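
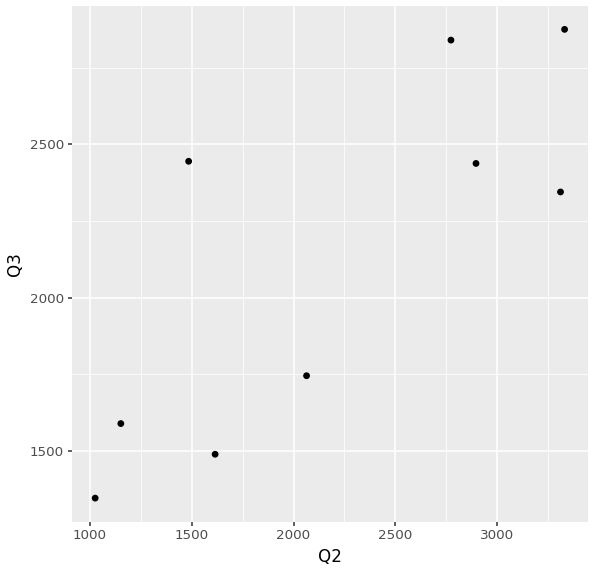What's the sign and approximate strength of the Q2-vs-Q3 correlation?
Points are positively correlated; strong (|r| ≈ 0.8).

positive, strong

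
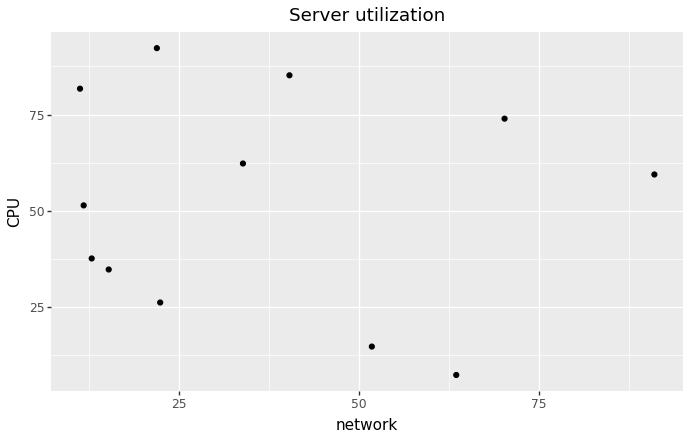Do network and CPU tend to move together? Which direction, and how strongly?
Points are roughly uncorrelated; weak (|r| ≈ 0.1).

no clear correlation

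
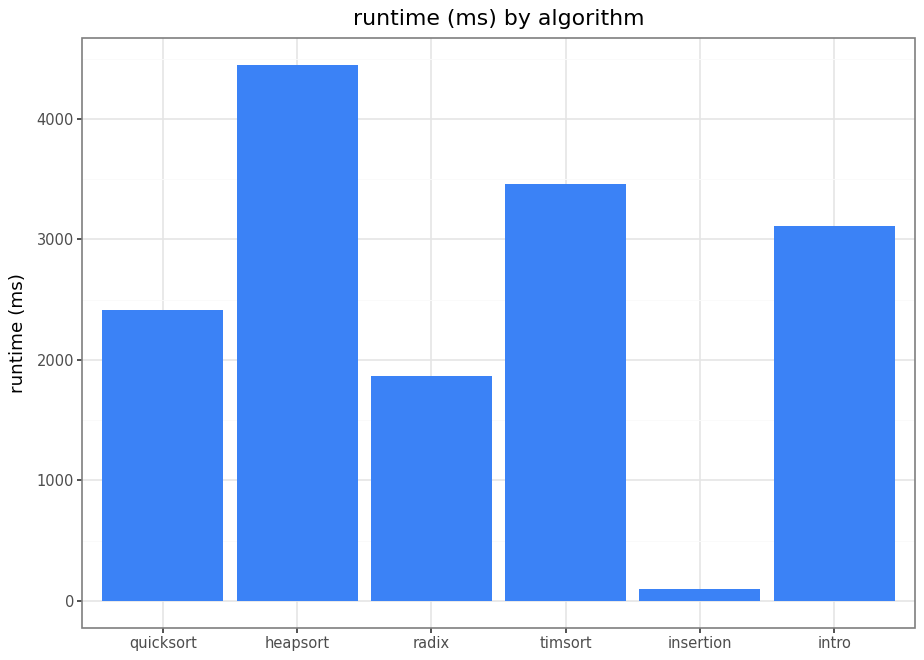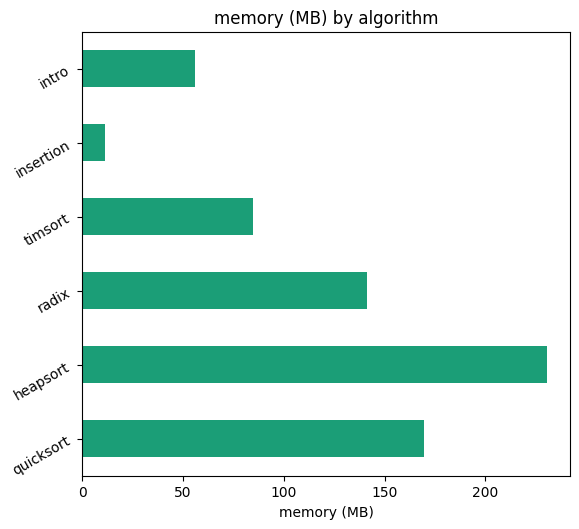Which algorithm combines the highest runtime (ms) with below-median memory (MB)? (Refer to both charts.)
timsort

Chart 2 median memory (MB) ≈ 125; below-median algorithms: timsort, insertion, intro. Among those, timsort has the highest runtime (ms) (≈ 3500).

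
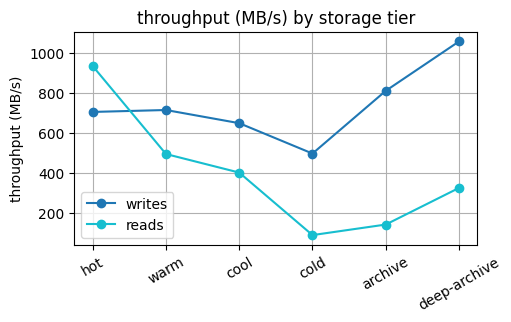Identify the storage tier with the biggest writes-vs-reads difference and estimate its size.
deep-archive, ≈ 800 MB/s

deep-archive: writes ≈ 1100, reads ≈ 300 → gap ≈ 800. Next-largest (archive) is only ≈ 700.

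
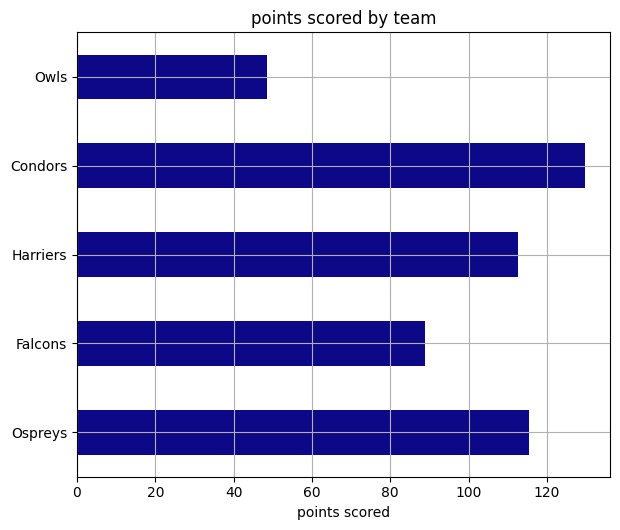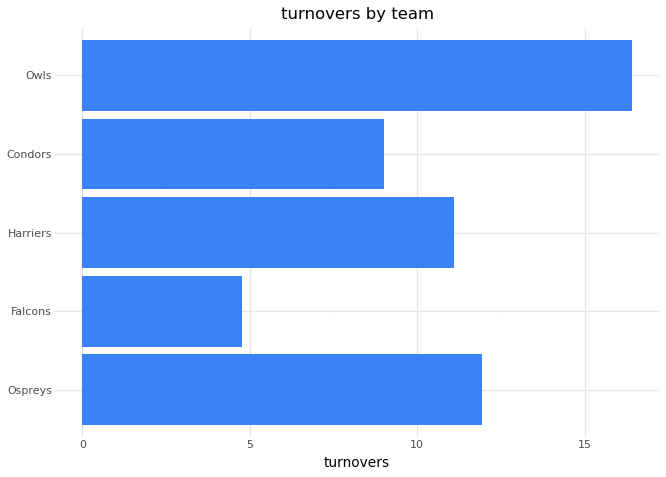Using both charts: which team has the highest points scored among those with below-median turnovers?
Condors

Chart 2 median turnovers ≈ 12; below-median teams: Falcons, Condors. Among those, Condors has the highest points scored (≈ 120).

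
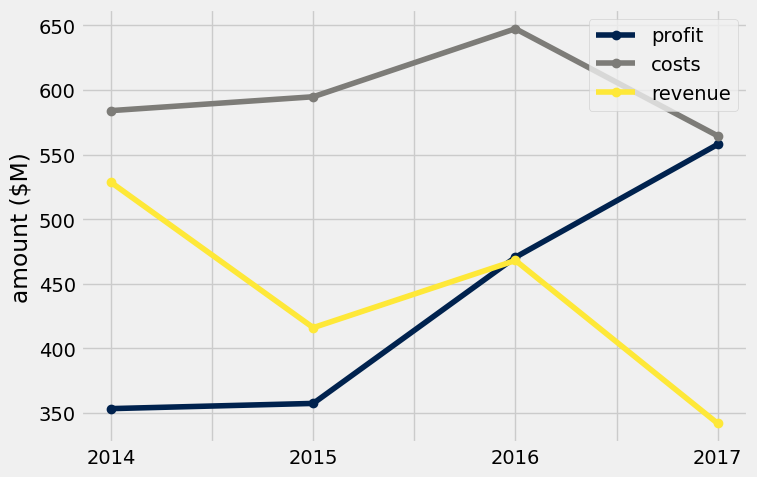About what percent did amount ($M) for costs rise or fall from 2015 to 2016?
≈ +8.3%

2015 ≈ 600, 2016 ≈ 650; (650 − 600) / 600 ≈ +8.3%.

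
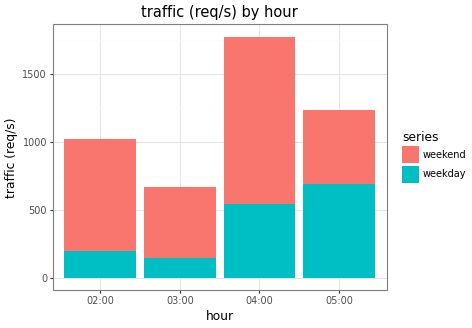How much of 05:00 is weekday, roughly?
weekday top ≈ 600, bottom ≈ 0; segment ≈ 600.

≈ 600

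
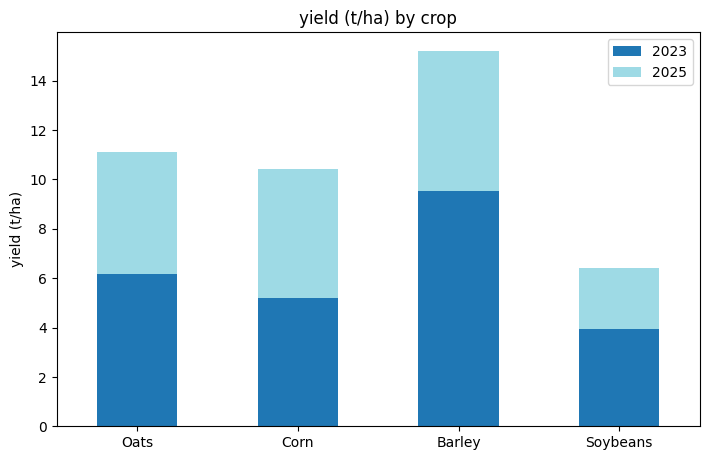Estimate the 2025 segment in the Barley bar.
2025 top ≈ 16, bottom ≈ 10; segment ≈ 6.

≈ 6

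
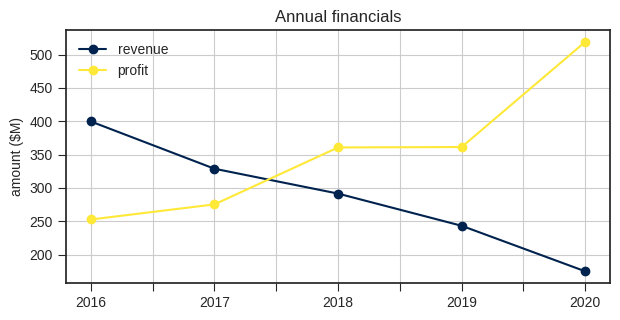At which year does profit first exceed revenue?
2017: profit ≈ 300 vs revenue ≈ 350 (not yet); 2018: profit ≈ 350 vs revenue ≈ 300 (first crossover).

2018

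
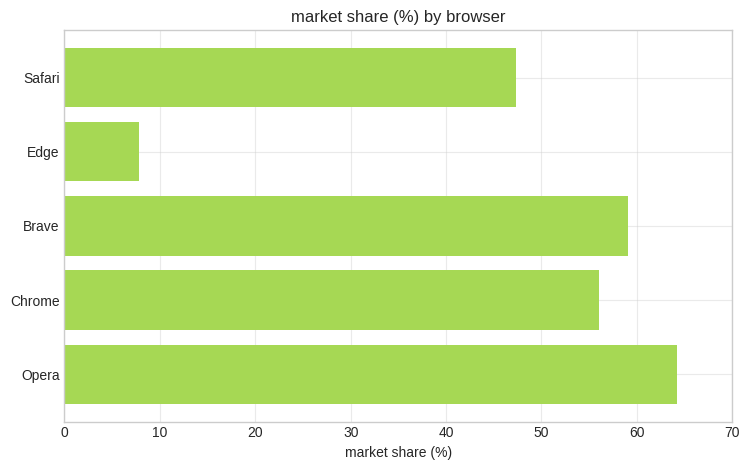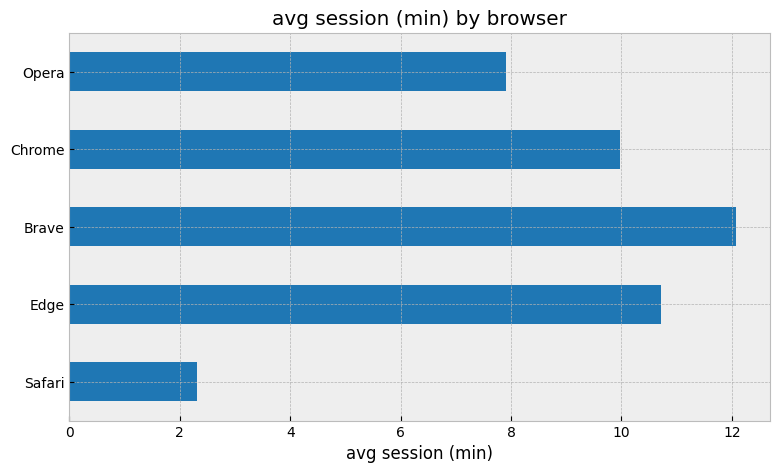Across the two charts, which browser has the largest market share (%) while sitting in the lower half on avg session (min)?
Opera

Chart 2 median avg session (min) ≈ 10; below-median browsers: Safari, Opera. Among those, Opera has the highest market share (%) (≈ 60).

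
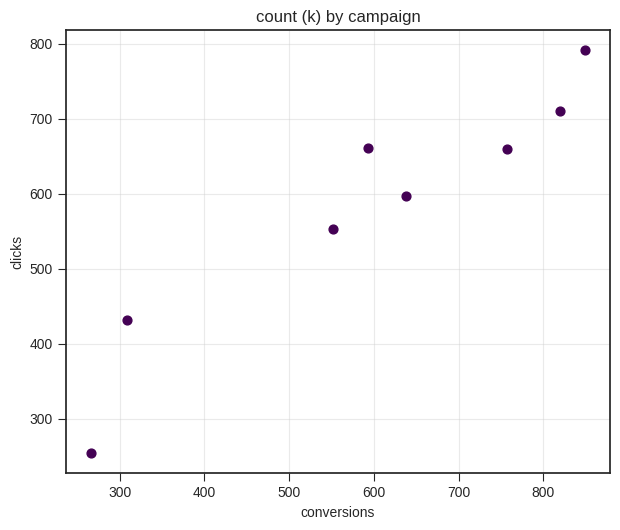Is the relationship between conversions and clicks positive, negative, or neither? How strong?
Points are positively correlated; strong (|r| ≈ 0.9).

positive, strong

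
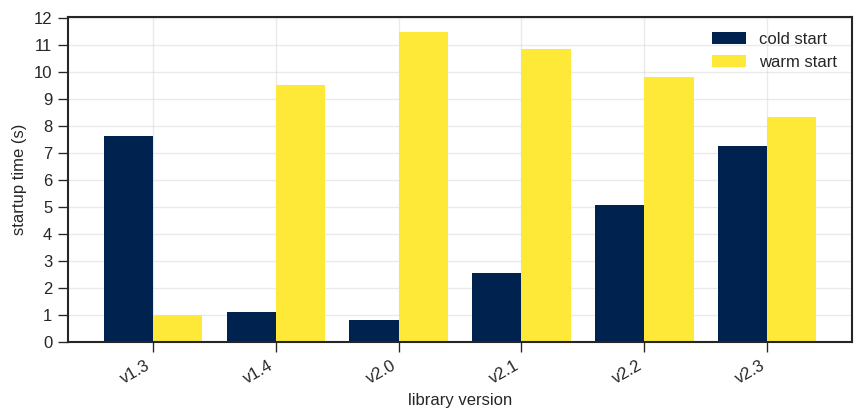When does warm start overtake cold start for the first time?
v1.4

v1.3: warm start ≈ 1 vs cold start ≈ 8 (not yet); v1.4: warm start ≈ 10 vs cold start ≈ 1 (first crossover).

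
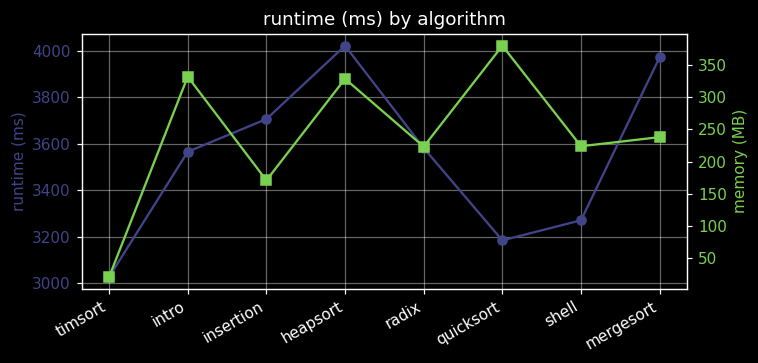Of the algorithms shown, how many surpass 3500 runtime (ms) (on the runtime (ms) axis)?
5

Above 3500: intro, insertion, heapsort, radix, mergesort.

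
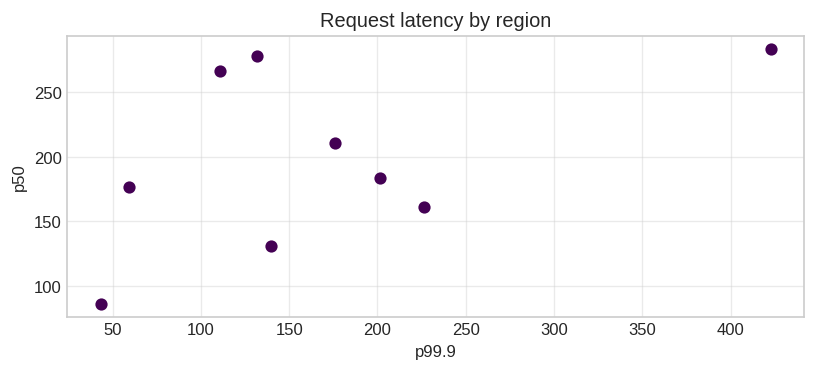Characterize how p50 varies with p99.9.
positive, moderate

Points are positively correlated; moderate (|r| ≈ 0.5).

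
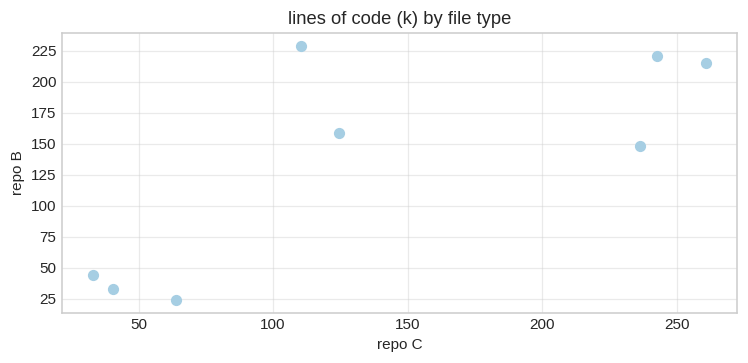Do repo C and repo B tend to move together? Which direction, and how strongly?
positive, strong

Points are positively correlated; strong (|r| ≈ 0.8).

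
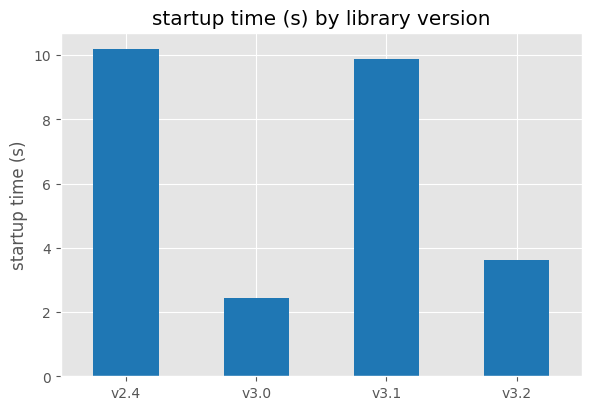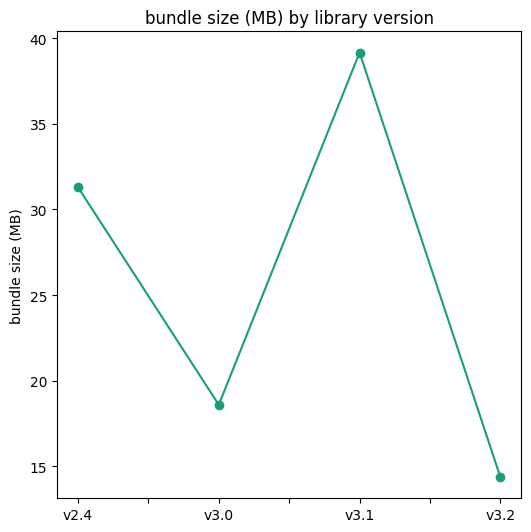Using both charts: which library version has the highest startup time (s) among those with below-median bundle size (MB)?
v3.2

Chart 2 median bundle size (MB) ≈ 25; below-median library versions: v3.0, v3.2. Among those, v3.2 has the highest startup time (s) (≈ 4).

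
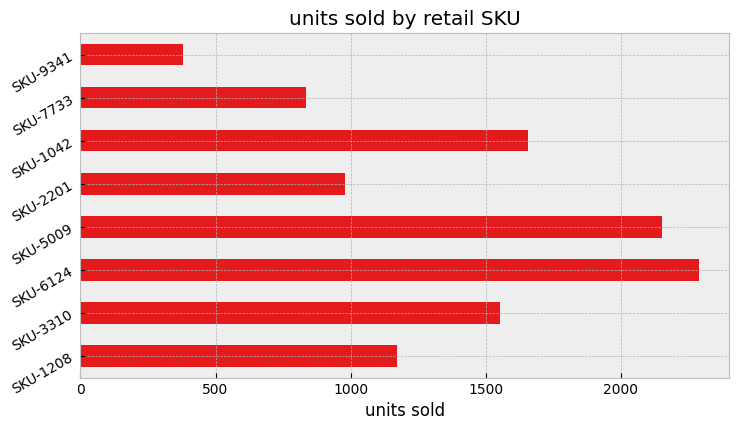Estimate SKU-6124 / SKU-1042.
≈ 1.38×

SKU-6124 ≈ 2200, SKU-1042 ≈ 1600; 2200/1600 ≈ 1.38.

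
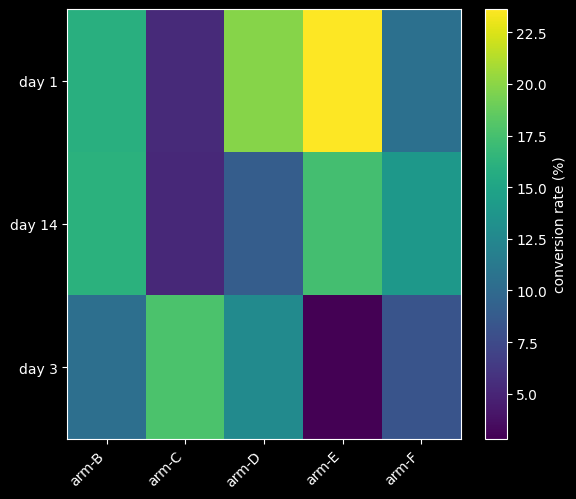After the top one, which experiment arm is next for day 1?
Top 3 for day 1: arm-E ≈ 24, arm-D ≈ 20, arm-B ≈ 16.

arm-D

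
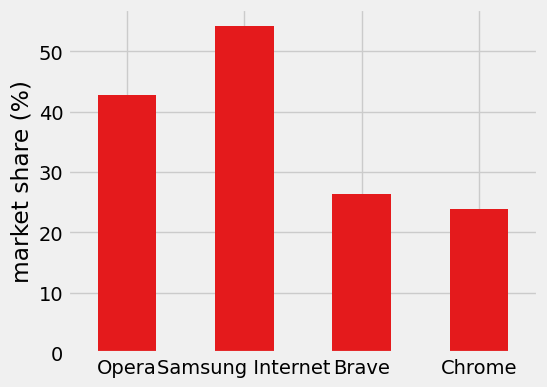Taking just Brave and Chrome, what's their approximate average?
≈ 25

(25 + 25) / 2 ≈ 25.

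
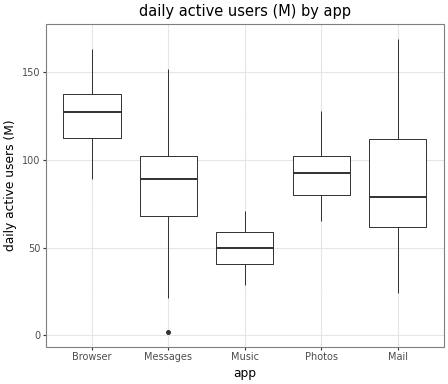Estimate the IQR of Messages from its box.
≈ 30

Q3 ≈ 100, Q1 ≈ 70; IQR ≈ 30.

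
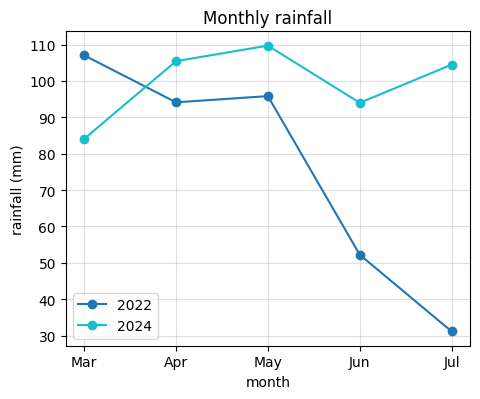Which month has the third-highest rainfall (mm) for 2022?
Top 4 for 2022: Mar ≈ 110, May ≈ 100, Apr ≈ 90, Jun ≈ 50.

Apr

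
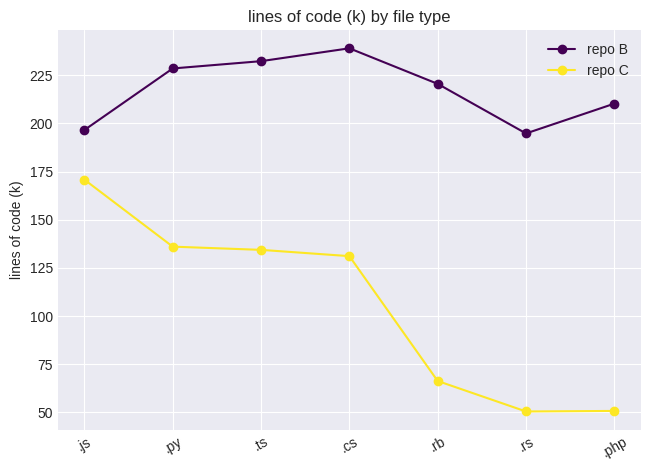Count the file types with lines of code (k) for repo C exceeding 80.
Above 80: .js, .py, .ts, .cs.

4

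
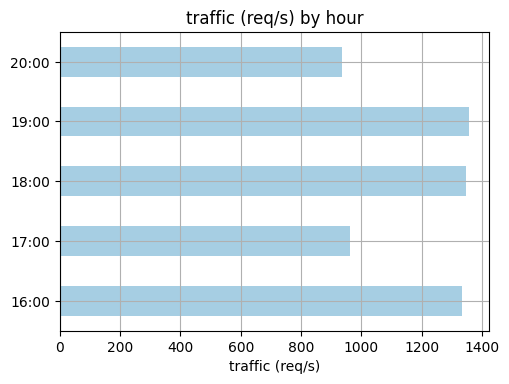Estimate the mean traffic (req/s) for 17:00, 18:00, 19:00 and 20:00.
≈ 1200

(1000 + 1400 + 1400 + 1000) / 4 ≈ 1200.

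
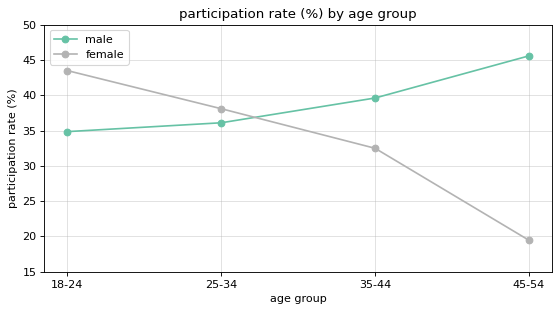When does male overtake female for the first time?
25-34: male ≈ 35 vs female ≈ 40 (not yet); 35-44: male ≈ 40 vs female ≈ 30 (first crossover).

35-44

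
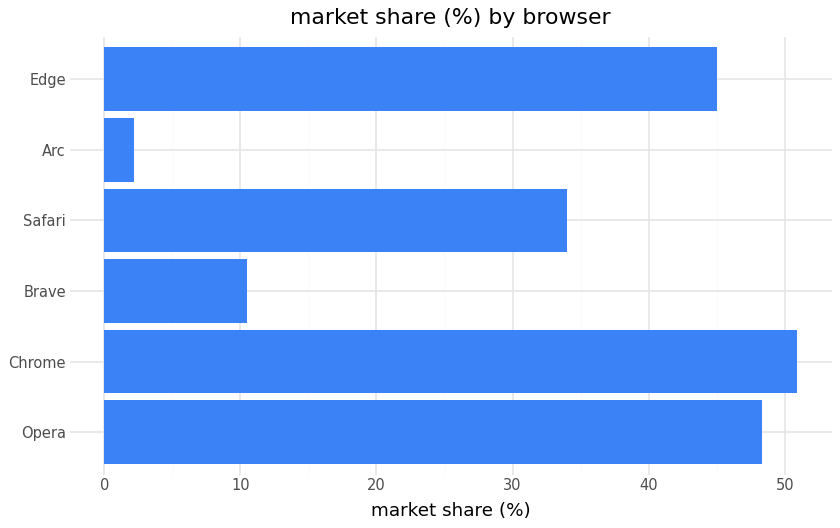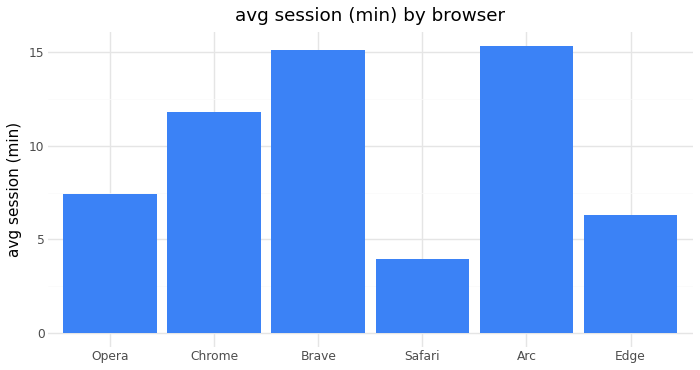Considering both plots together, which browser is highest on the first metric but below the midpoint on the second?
Chart 2 median avg session (min) ≈ 10; below-median browsers: Opera, Safari, Edge. Among those, Opera has the highest market share (%) (≈ 50).

Opera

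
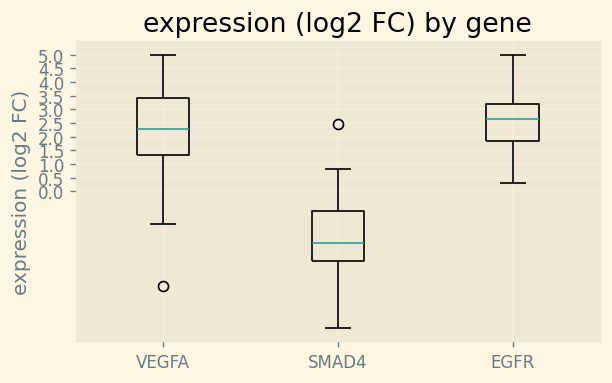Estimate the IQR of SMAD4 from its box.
Q3 ≈ -0.5, Q1 ≈ -2.5; IQR ≈ 2.0.

≈ 2.0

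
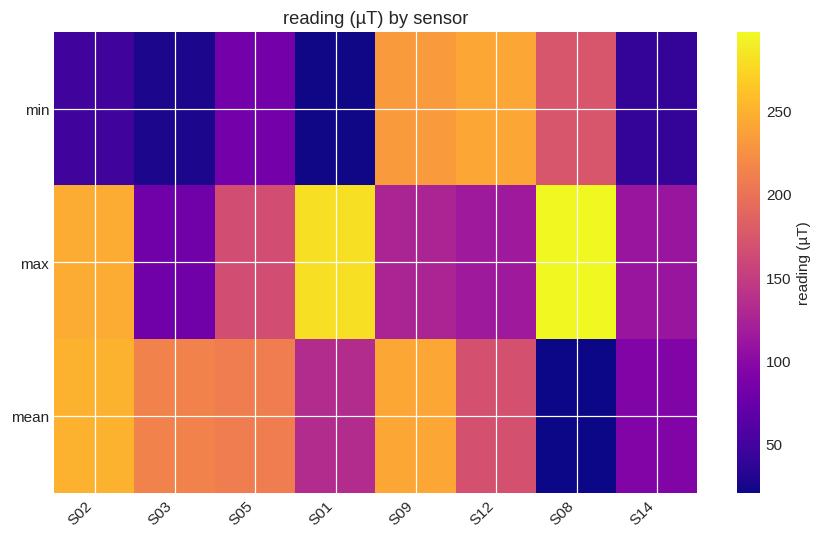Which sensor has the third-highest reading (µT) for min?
Top 4 for min: S12 ≈ 250, S09 ≈ 225, S08 ≈ 175, S05 ≈ 75.

S08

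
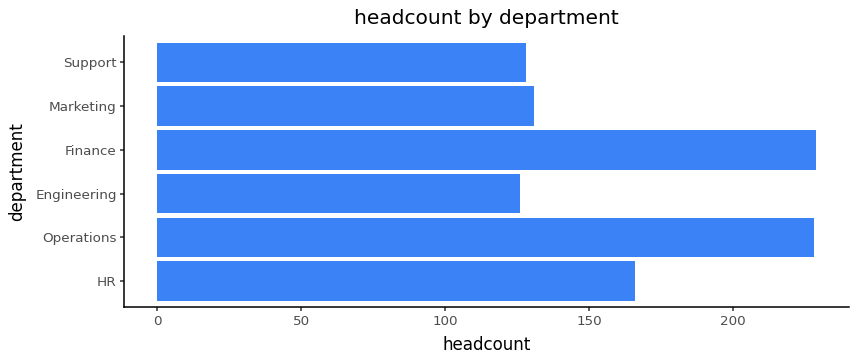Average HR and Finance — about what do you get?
(160 + 220) / 2 ≈ 190.

≈ 190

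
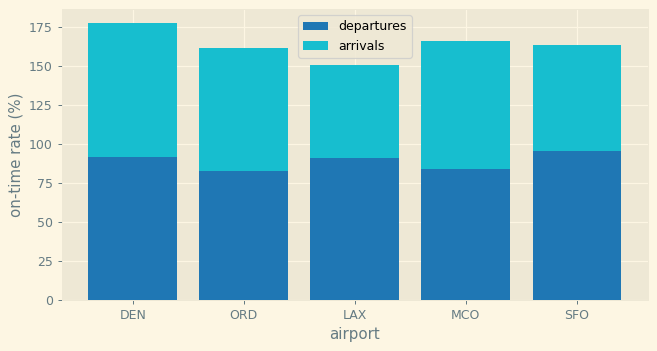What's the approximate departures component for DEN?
≈ 100

departures top ≈ 100, bottom ≈ 0; segment ≈ 100.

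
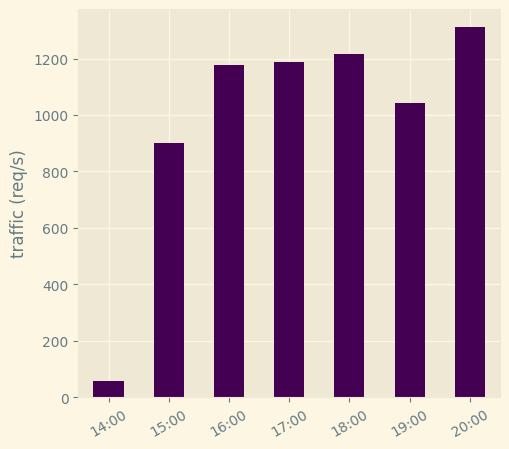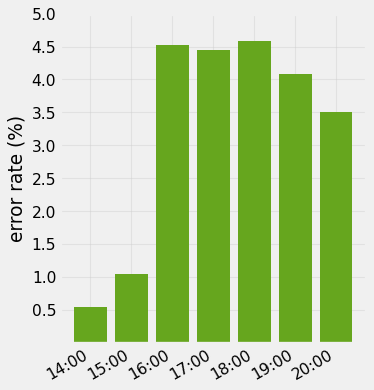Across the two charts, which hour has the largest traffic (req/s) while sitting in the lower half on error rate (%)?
20:00

Chart 2 median error rate (%) ≈ 4; below-median hours: 14:00, 15:00, 20:00. Among those, 20:00 has the highest traffic (req/s) (≈ 1400).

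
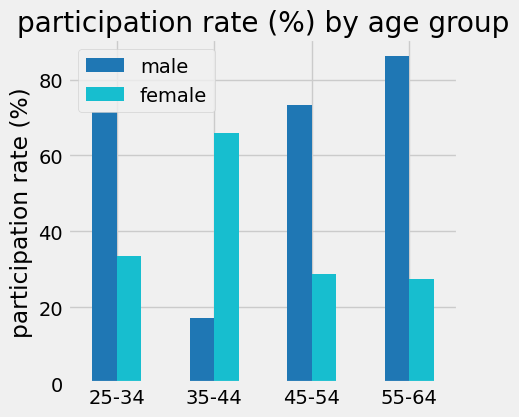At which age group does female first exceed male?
25-34: female ≈ 30 vs male ≈ 70 (not yet); 35-44: female ≈ 70 vs male ≈ 20 (first crossover).

35-44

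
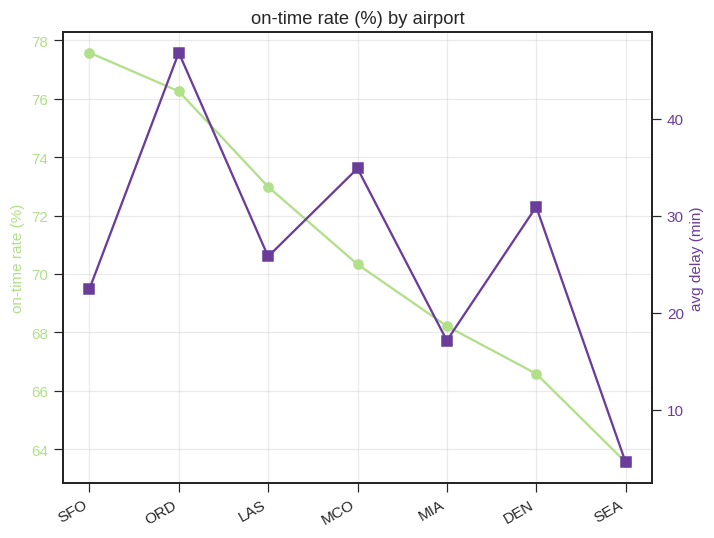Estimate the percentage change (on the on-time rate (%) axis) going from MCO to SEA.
≈ -8.6%

MCO ≈ 70, SEA ≈ 64; (64 − 70) / 70 ≈ -8.6%.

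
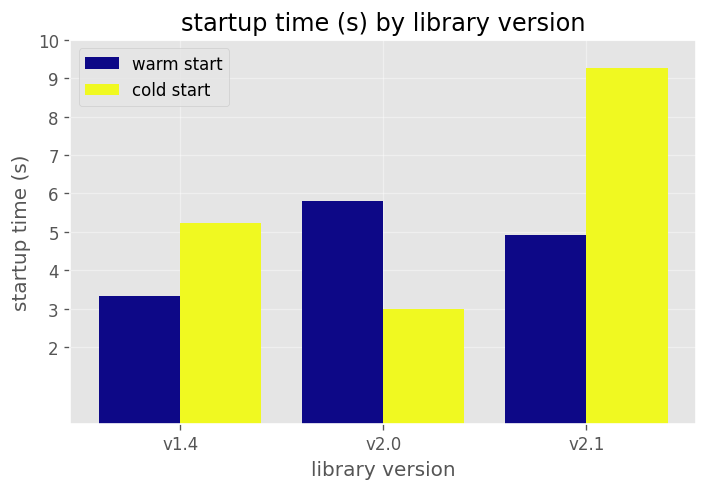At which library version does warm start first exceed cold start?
v1.4: warm start ≈ 3 vs cold start ≈ 5 (not yet); v2.0: warm start ≈ 6 vs cold start ≈ 3 (first crossover).

v2.0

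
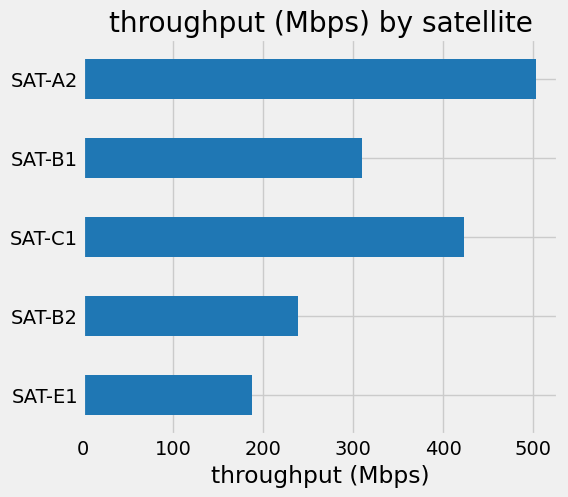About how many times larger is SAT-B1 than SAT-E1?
≈ 1.5×

SAT-B1 ≈ 300, SAT-E1 ≈ 200; 300/200 ≈ 1.5.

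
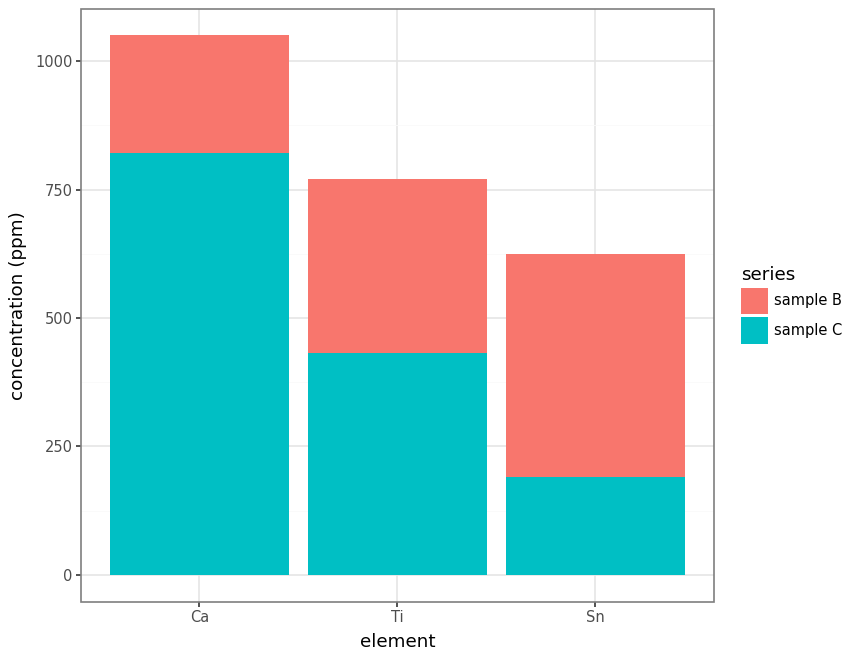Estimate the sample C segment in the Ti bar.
≈ 400

sample C top ≈ 400, bottom ≈ 0; segment ≈ 400.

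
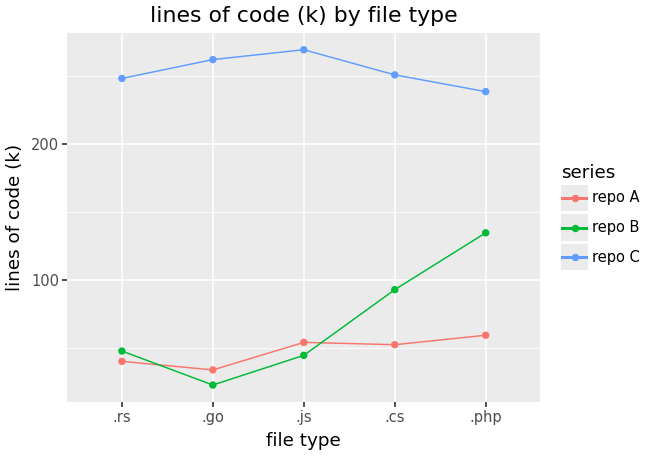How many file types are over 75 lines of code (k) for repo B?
Above 75: .cs, .php.

2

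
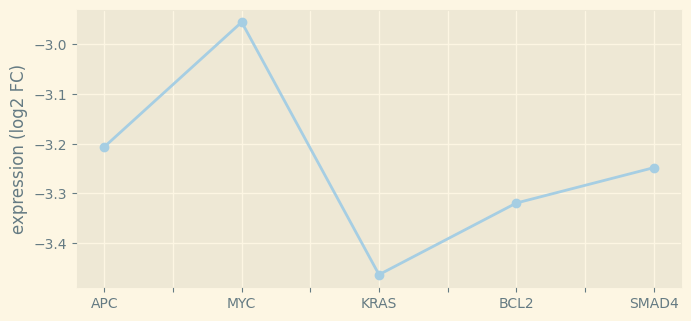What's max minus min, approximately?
≈ 0.50

Max MYC ≈ -2.95, min KRAS ≈ -3.45; range ≈ 0.50.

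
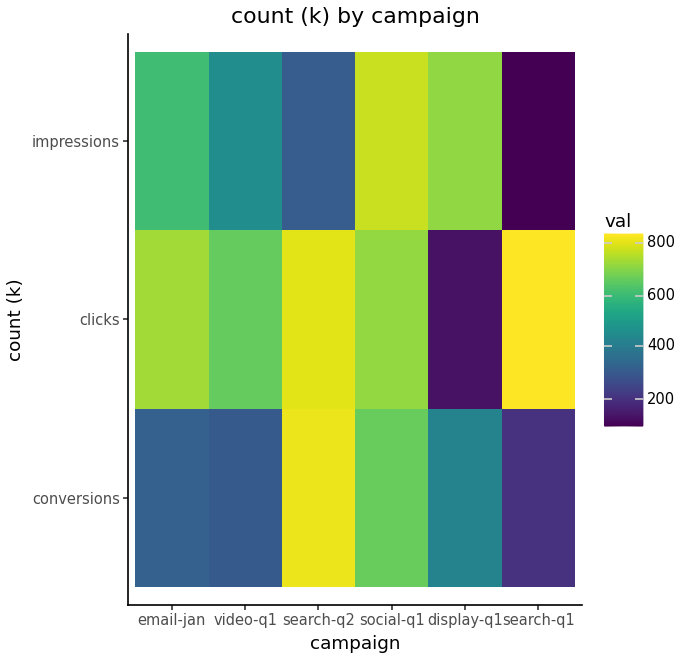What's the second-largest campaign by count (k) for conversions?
social-q1

Top 3 for conversions: search-q2 ≈ 800, social-q1 ≈ 700, display-q1 ≈ 400.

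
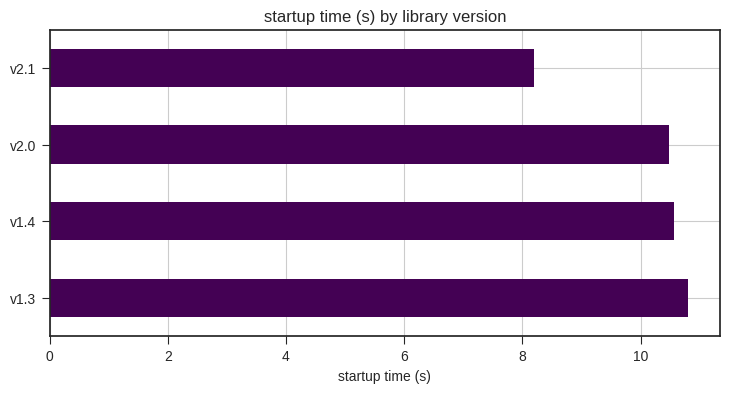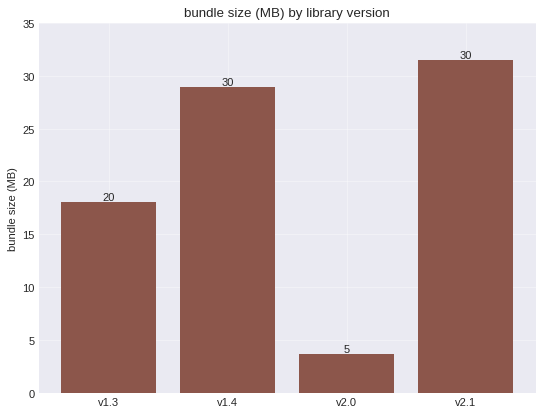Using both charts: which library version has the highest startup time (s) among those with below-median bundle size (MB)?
v1.3

Chart 2 median bundle size (MB) ≈ 25; below-median library versions: v1.3, v2.0. Among those, v1.3 has the highest startup time (s) (≈ 11).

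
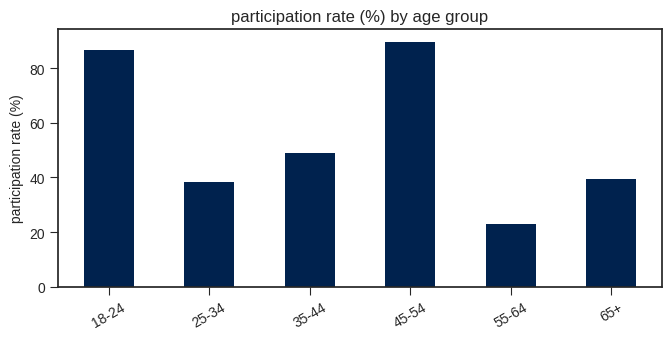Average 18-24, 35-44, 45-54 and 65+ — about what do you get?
(90 + 50 + 90 + 40) / 4 ≈ 68.

≈ 68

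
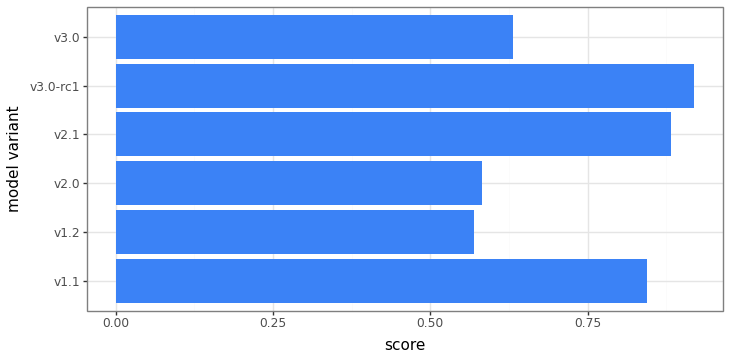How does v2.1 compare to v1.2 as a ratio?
≈ 1.5×

v2.1 ≈ 0.9, v1.2 ≈ 0.6; 0.9/0.6 ≈ 1.5.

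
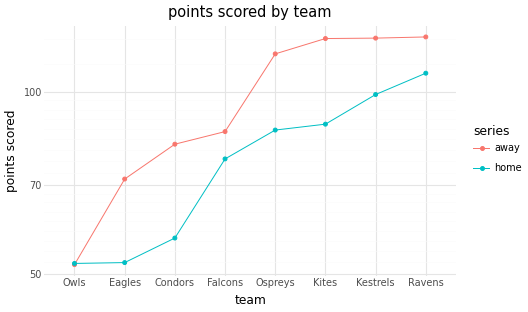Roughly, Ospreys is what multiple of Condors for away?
Ospreys ≈ 120, Condors ≈ 80; 120/80 ≈ 1.5.

≈ 1.5×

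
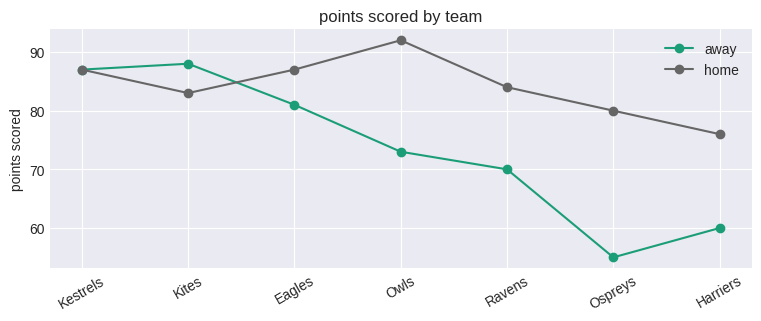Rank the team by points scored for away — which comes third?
Top 4 for away: Kites ≈ 90, Kestrels ≈ 85, Eagles ≈ 80, Owls ≈ 75.

Eagles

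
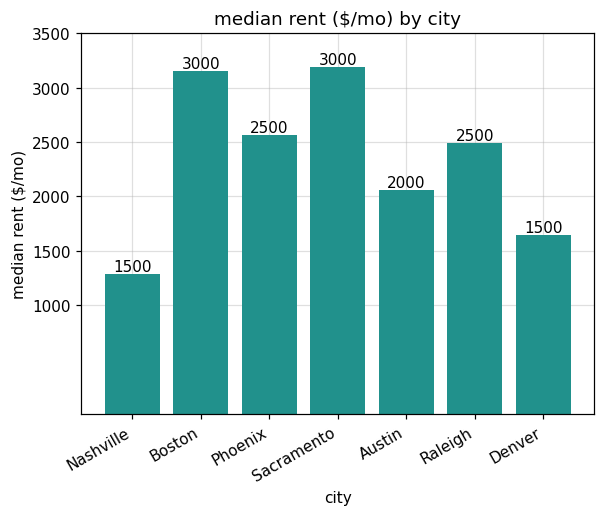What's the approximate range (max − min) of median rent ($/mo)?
≈ 1500

Max Sacramento ≈ 3000, min Nashville ≈ 1500; range ≈ 1500.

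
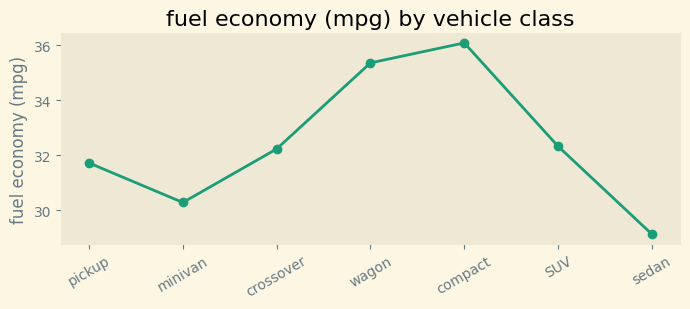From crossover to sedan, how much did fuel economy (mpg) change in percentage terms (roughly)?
≈ -9.4%

crossover ≈ 32, sedan ≈ 29; (29 − 32) / 32 ≈ -9.4%.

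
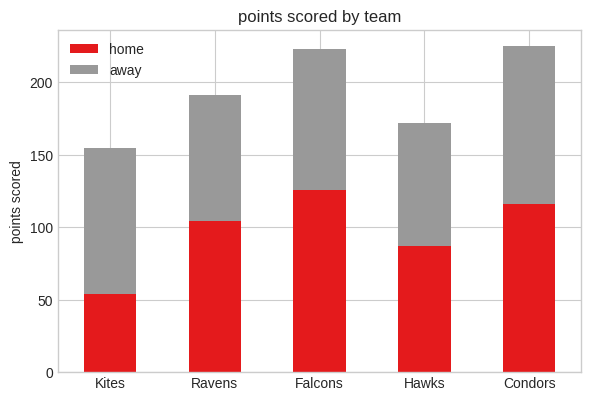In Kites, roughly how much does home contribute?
≈ 60

home top ≈ 60, bottom ≈ 0; segment ≈ 60.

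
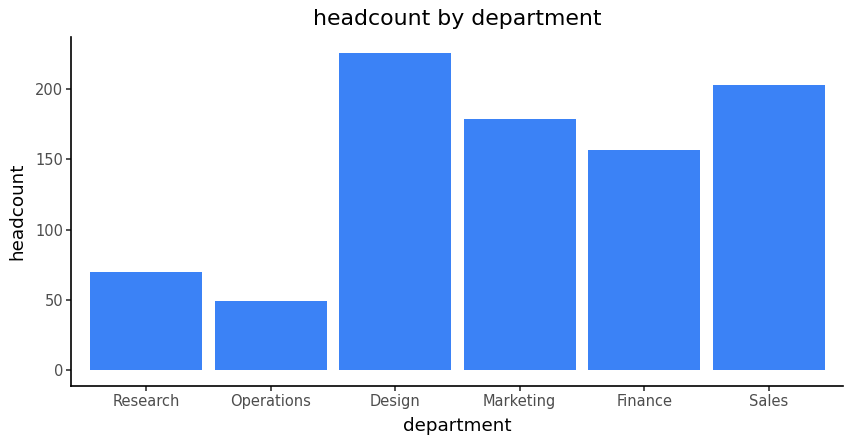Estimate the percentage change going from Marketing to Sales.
Marketing ≈ 180, Sales ≈ 200; (200 − 180) / 180 ≈ +11.1%.

≈ +11.1%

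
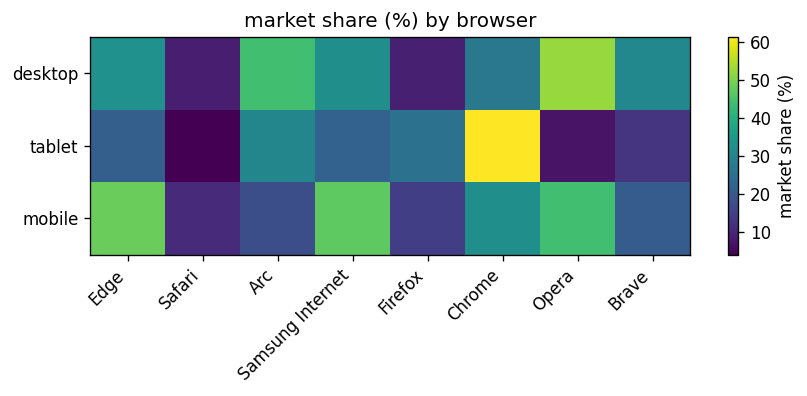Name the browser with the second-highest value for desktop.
Top 3 for desktop: Opera ≈ 55, Arc ≈ 45, Edge ≈ 35.

Arc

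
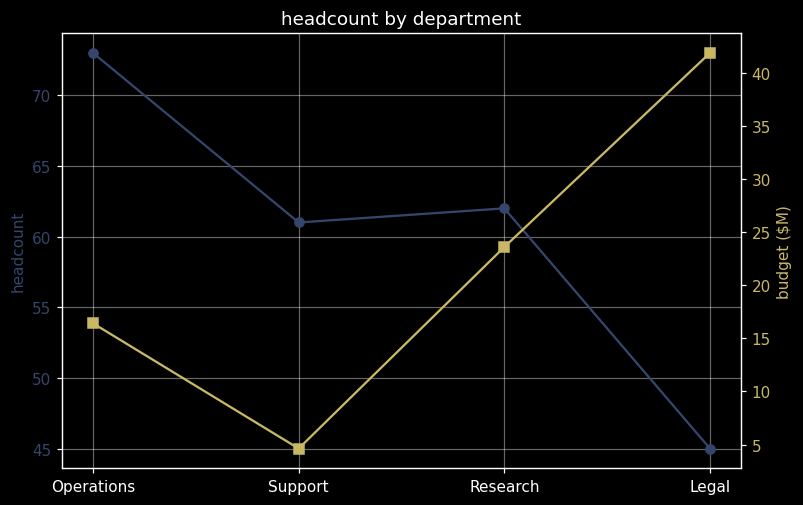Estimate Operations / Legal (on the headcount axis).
Operations ≈ 75, Legal ≈ 45; 75/45 ≈ 1.67.

≈ 1.67×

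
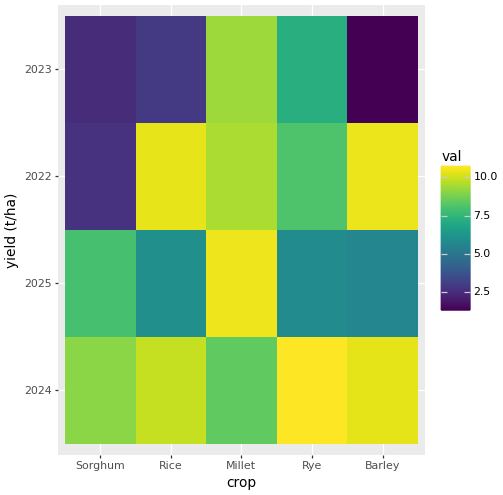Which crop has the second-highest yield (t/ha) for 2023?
Top 3 for 2023: Millet ≈ 9, Rye ≈ 7, Rice ≈ 3.

Rye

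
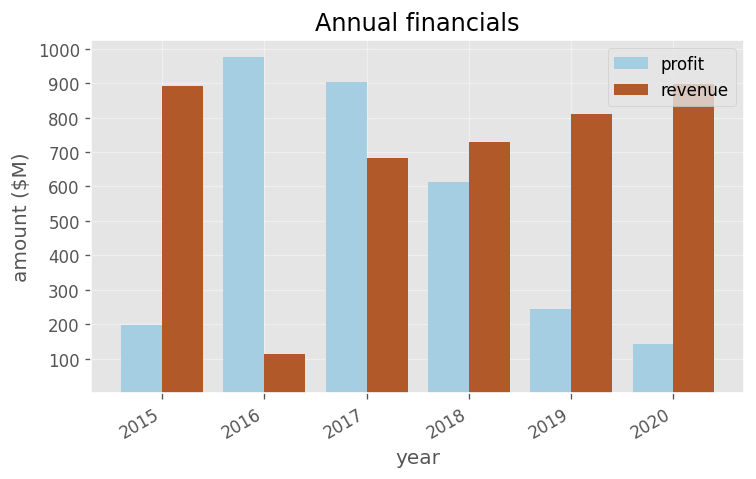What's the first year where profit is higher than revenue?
2015: profit ≈ 200 vs revenue ≈ 900 (not yet); 2016: profit ≈ 1000 vs revenue ≈ 100 (first crossover).

2016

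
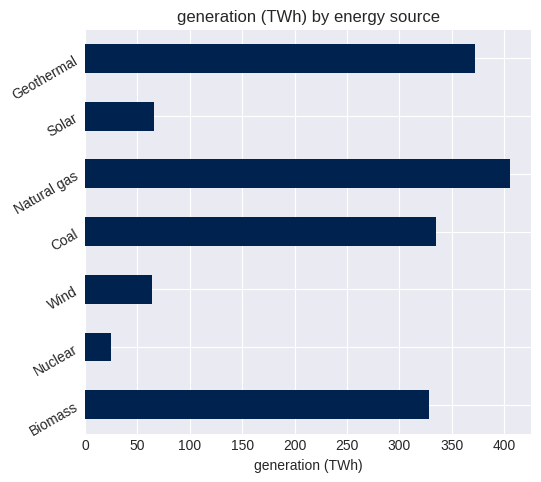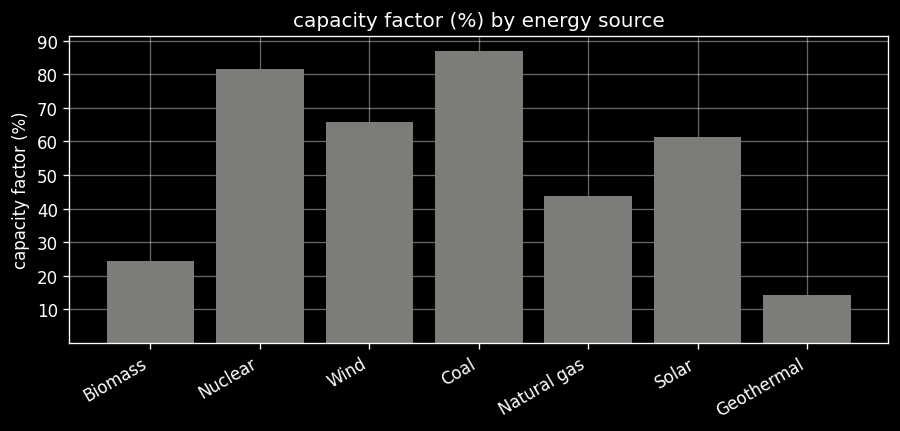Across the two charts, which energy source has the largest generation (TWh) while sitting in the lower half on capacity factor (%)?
Chart 2 median capacity factor (%) ≈ 60; below-median energy sources: Biomass, Natural gas, Geothermal. Among those, Natural gas has the highest generation (TWh) (≈ 400).

Natural gas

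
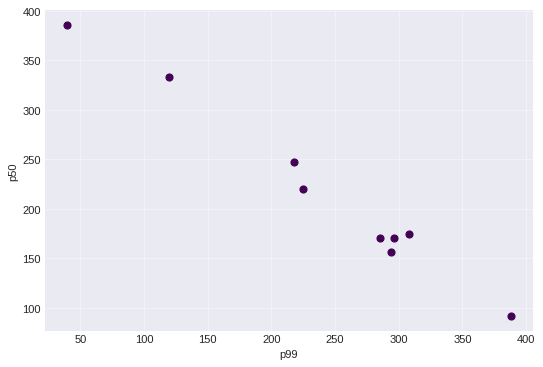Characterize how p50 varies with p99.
negative, strong

Points are negatively correlated; strong (|r| ≈ 1.0).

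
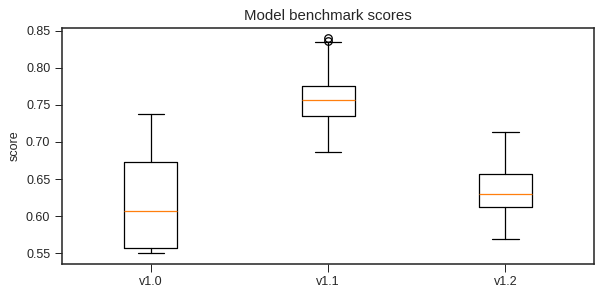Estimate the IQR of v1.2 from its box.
Q3 ≈ 0.66, Q1 ≈ 0.62; IQR ≈ 0.04.

≈ 0.04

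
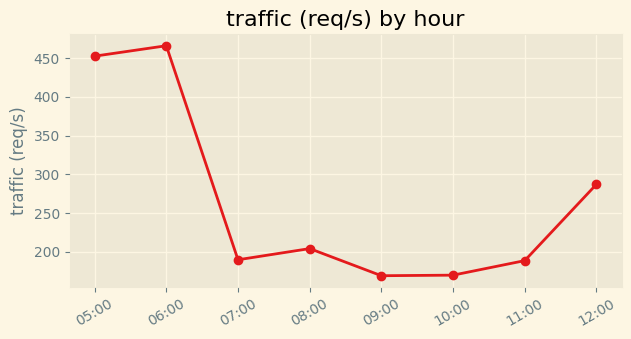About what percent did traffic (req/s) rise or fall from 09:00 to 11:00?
09:00 ≈ 175, 11:00 ≈ 200; (200 − 175) / 175 ≈ +14.3%.

≈ +14.3%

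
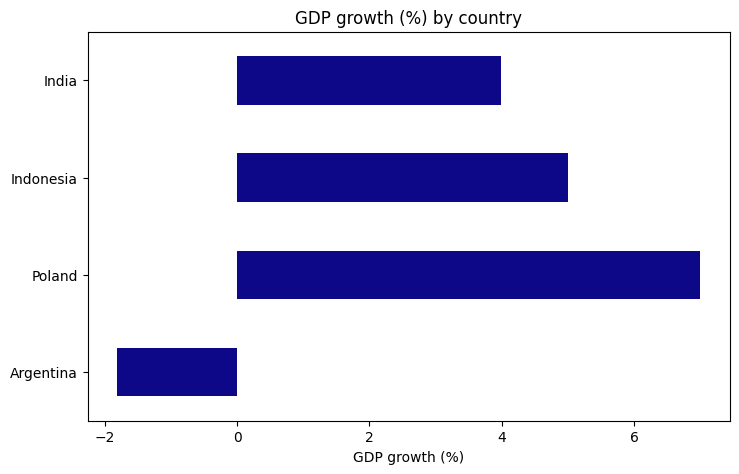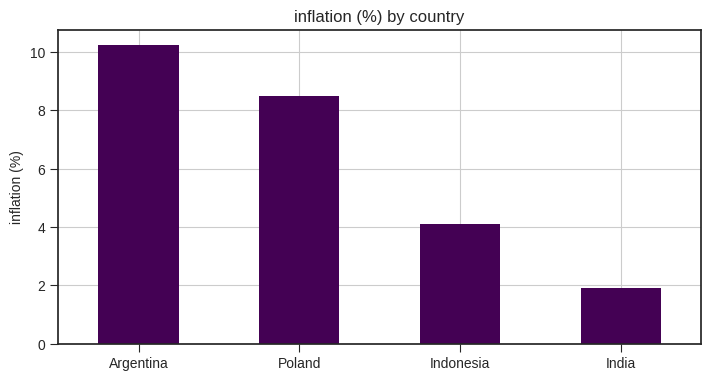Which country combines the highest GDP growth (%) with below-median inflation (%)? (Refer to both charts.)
Indonesia

Chart 2 median inflation (%) ≈ 6; below-median countries: Indonesia, India. Among those, Indonesia has the highest GDP growth (%) (≈ 5).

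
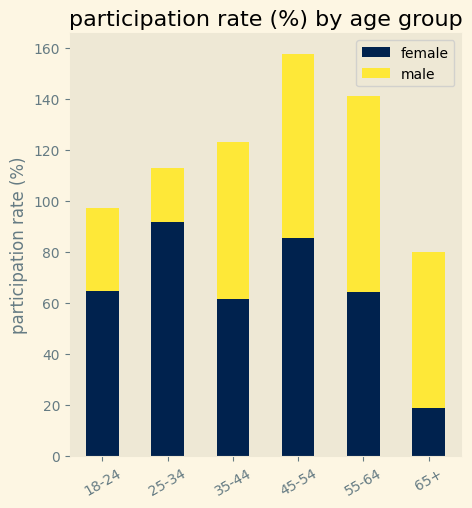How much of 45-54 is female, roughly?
female top ≈ 80, bottom ≈ 0; segment ≈ 80.

≈ 80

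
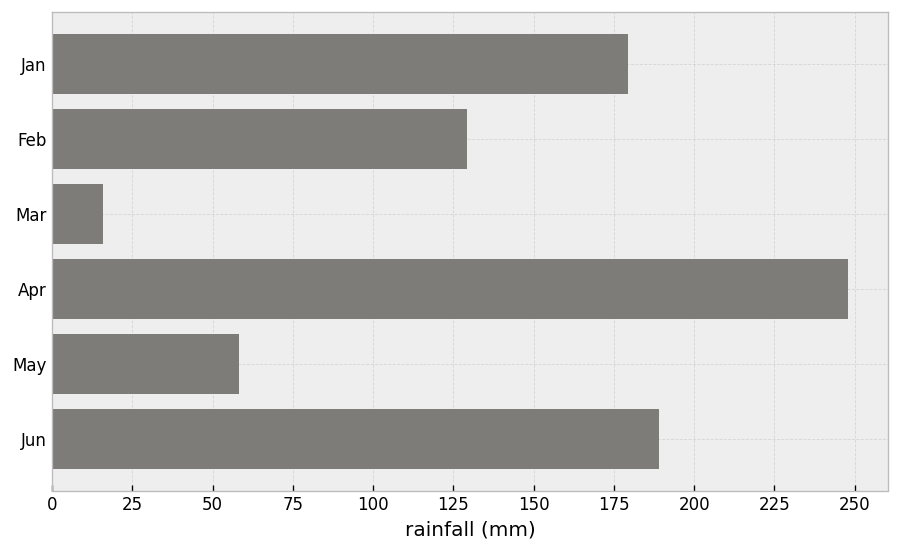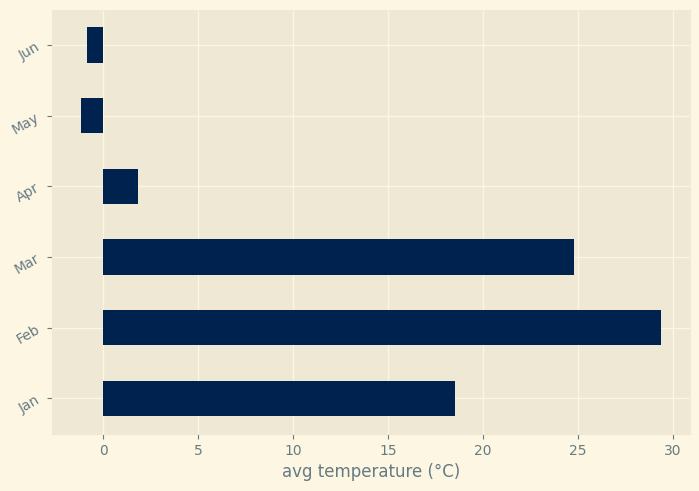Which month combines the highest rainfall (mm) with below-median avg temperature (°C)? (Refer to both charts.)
Apr

Chart 2 median avg temperature (°C) ≈ 10; below-median months: Apr, May, Jun. Among those, Apr has the highest rainfall (mm) (≈ 250).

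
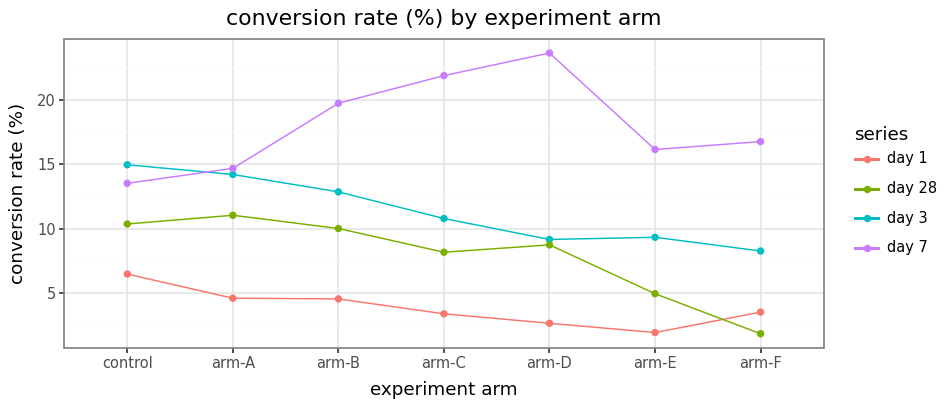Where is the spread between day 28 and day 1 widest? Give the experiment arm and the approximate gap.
arm-A, ≈ 8 %

arm-A: day 28 ≈ 12, day 1 ≈ 4 → gap ≈ 8. Next-largest (arm-D) is only ≈ 6.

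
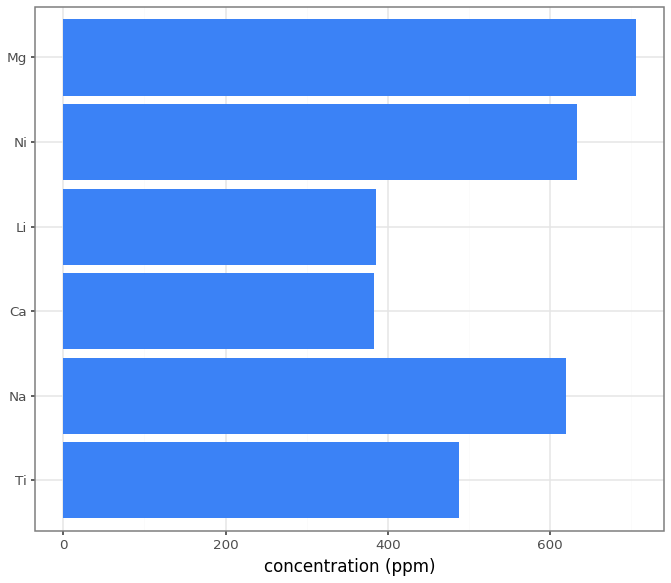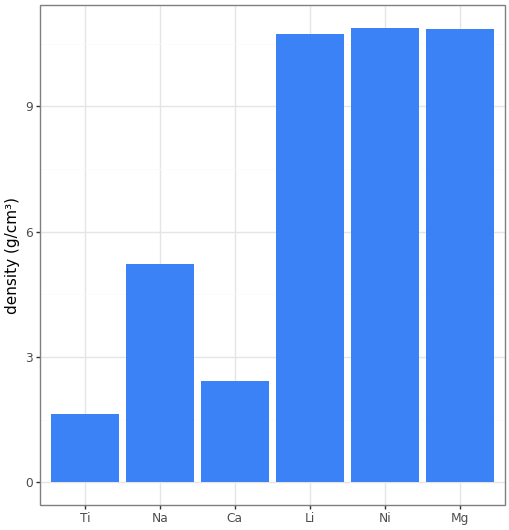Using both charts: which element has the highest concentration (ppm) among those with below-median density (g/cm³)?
Na

Chart 2 median density (g/cm³) ≈ 8; below-median elements: Ti, Na, Ca. Among those, Na has the highest concentration (ppm) (≈ 600).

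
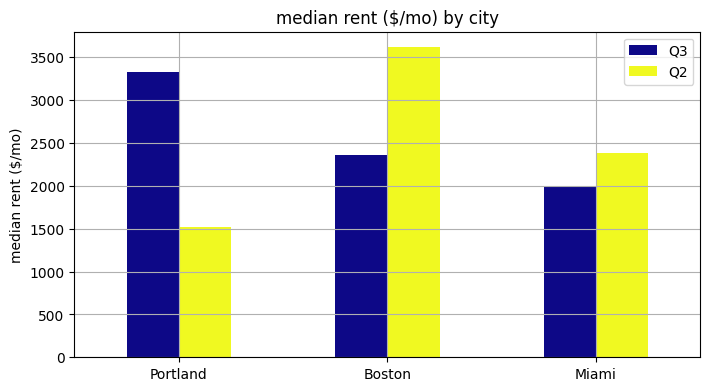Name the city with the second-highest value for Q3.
Boston

Top 3 for Q3: Portland ≈ 3500, Boston ≈ 2500, Miami ≈ 2000.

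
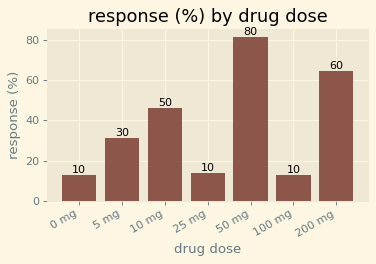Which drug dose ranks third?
10 mg

Top 4: 50 mg ≈ 80, 200 mg ≈ 60, 10 mg ≈ 50, 5 mg ≈ 30.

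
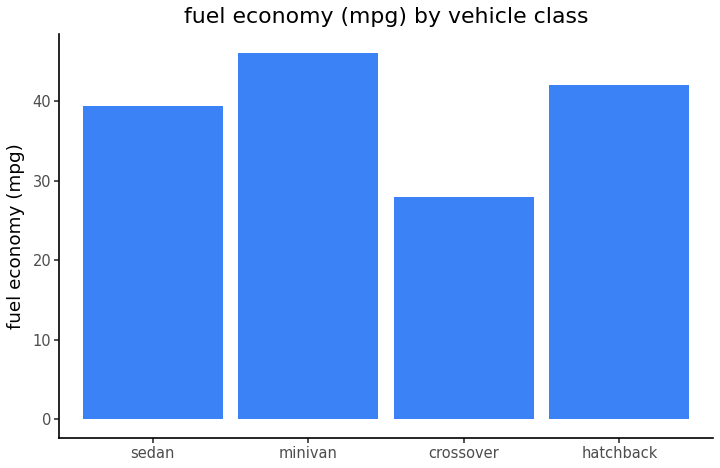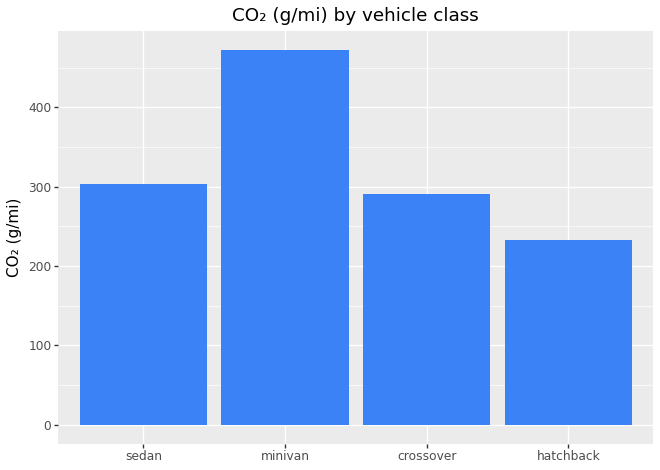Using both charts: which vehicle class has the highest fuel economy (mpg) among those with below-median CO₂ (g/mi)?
Chart 2 median CO₂ (g/mi) ≈ 300; below-median vehicle classes: crossover, hatchback. Among those, hatchback has the highest fuel economy (mpg) (≈ 40).

hatchback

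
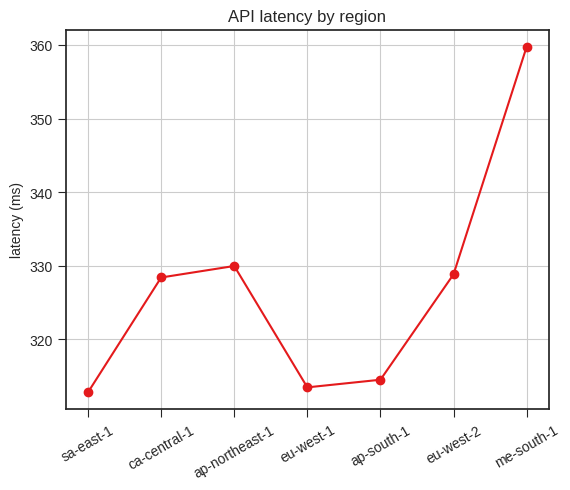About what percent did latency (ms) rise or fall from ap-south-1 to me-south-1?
ap-south-1 ≈ 315, me-south-1 ≈ 360; (360 − 315) / 315 ≈ +14.3%.

≈ +14.3%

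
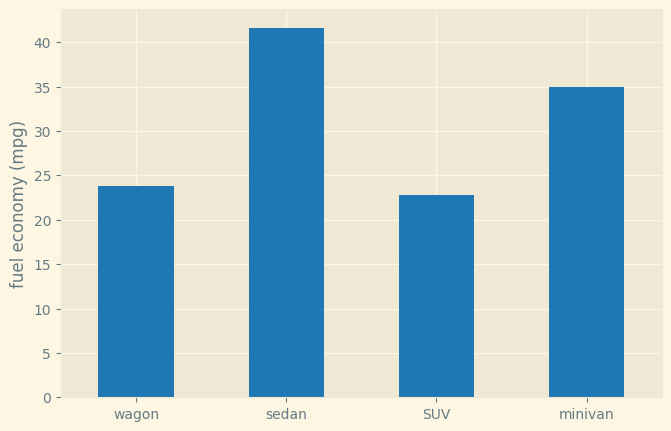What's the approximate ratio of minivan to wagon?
minivan ≈ 35, wagon ≈ 25; 35/25 ≈ 1.4.

≈ 1.4×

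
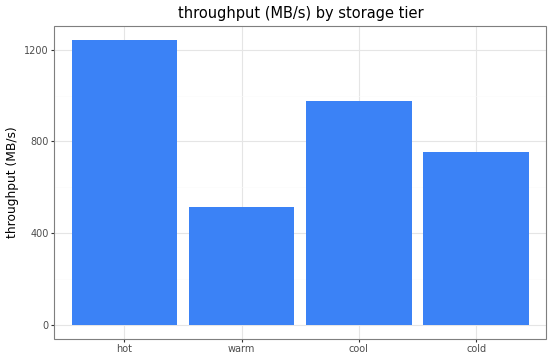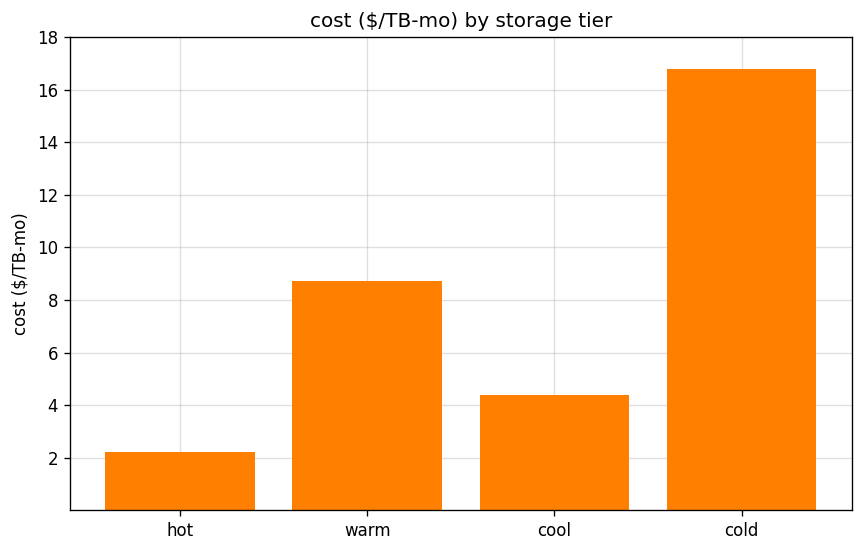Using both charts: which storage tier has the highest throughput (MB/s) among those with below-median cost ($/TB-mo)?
Chart 2 median cost ($/TB-mo) ≈ 6; below-median storage tiers: hot, cool. Among those, hot has the highest throughput (MB/s) (≈ 1200).

hot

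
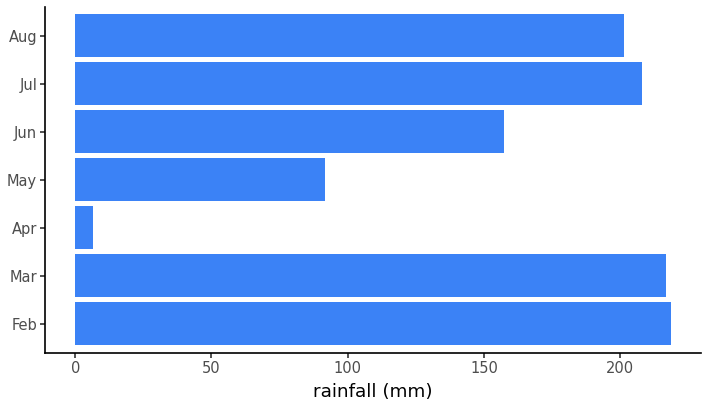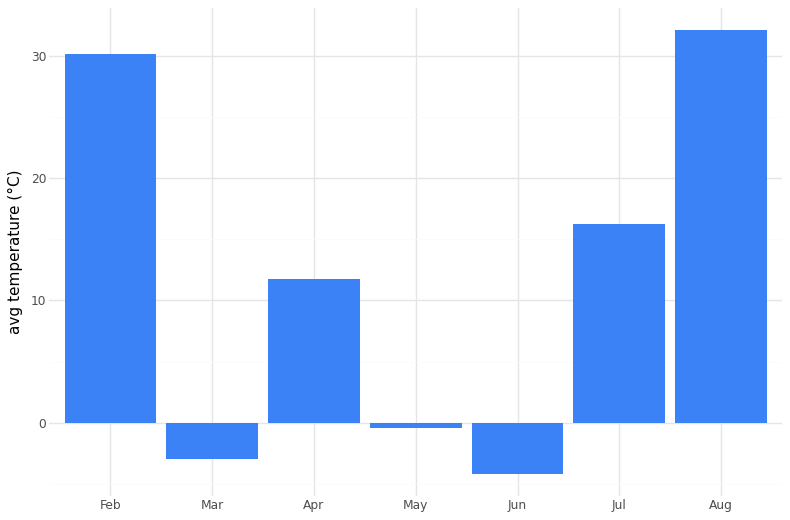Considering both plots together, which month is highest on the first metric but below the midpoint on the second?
Mar

Chart 2 median avg temperature (°C) ≈ 10; below-median months: Mar, May, Jun. Among those, Mar has the highest rainfall (mm) (≈ 225).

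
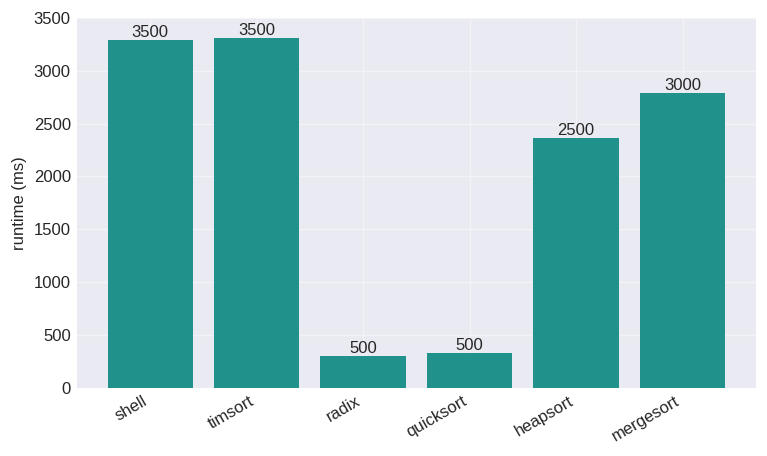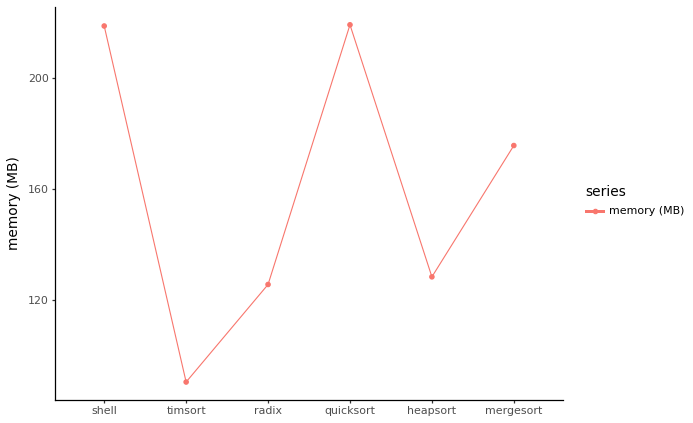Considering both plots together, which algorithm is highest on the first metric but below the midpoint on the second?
timsort

Chart 2 median memory (MB) ≈ 150; below-median algorithms: timsort, radix, heapsort. Among those, timsort has the highest runtime (ms) (≈ 3500).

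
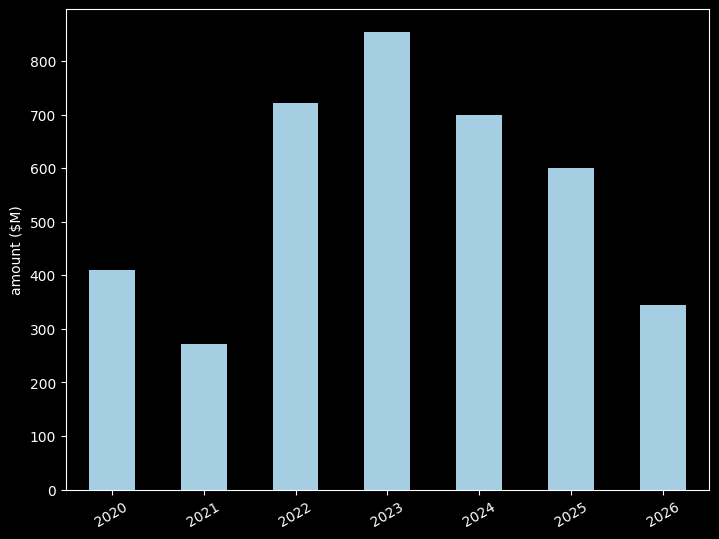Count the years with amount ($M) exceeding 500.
Above 500: 2022, 2023, 2024, 2025.

4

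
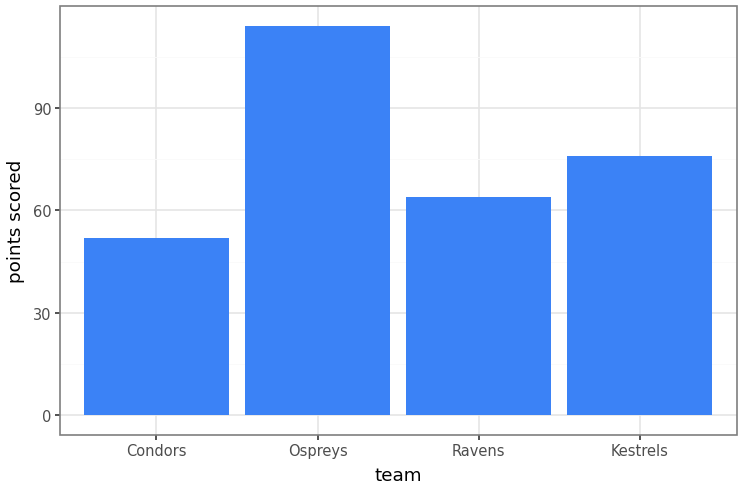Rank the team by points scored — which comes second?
Kestrels

Top 3: Ospreys ≈ 110, Kestrels ≈ 80, Ravens ≈ 60.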